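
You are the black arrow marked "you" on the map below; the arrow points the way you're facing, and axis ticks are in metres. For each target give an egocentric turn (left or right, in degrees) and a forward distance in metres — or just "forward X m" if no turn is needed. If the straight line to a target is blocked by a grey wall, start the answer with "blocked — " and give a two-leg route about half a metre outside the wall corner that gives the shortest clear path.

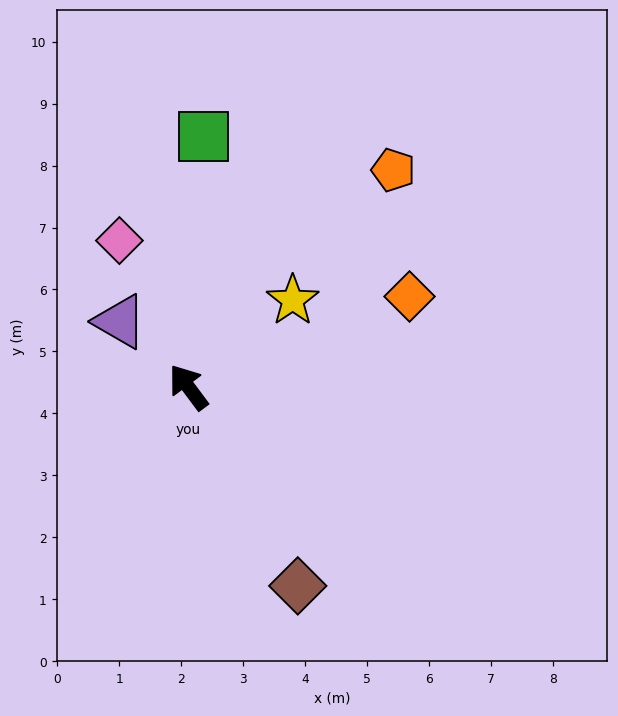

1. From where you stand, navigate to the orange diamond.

turn right 104°, forward 3.9 m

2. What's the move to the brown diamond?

turn left 172°, forward 3.7 m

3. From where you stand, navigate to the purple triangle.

turn left 10°, forward 1.5 m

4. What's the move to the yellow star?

turn right 87°, forward 2.2 m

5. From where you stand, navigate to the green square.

turn right 40°, forward 4.1 m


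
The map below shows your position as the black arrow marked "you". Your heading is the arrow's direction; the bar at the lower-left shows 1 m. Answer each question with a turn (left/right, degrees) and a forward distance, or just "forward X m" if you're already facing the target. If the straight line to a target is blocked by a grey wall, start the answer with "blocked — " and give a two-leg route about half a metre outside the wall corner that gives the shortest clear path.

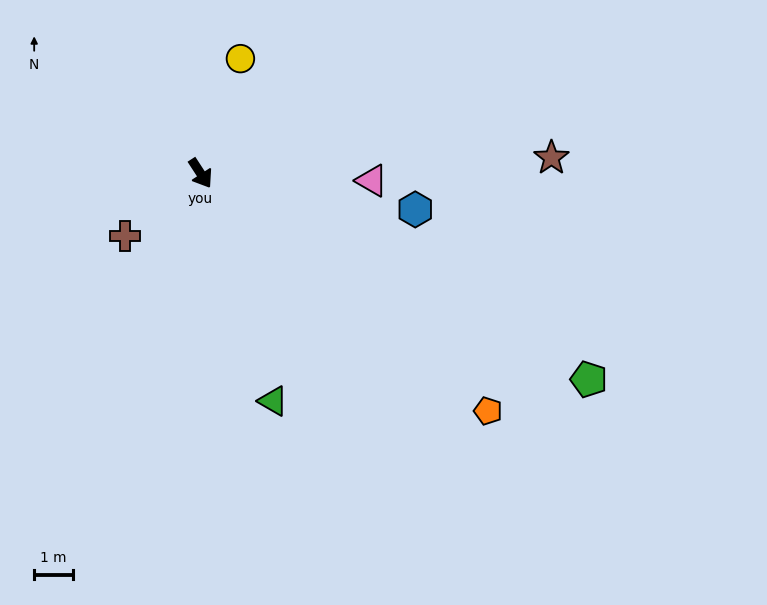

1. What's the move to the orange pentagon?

turn left 17°, forward 9.7 m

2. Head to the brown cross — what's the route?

turn right 84°, forward 2.6 m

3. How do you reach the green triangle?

turn right 15°, forward 6.2 m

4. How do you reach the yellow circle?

turn left 128°, forward 3.1 m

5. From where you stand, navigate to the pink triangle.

turn left 55°, forward 4.4 m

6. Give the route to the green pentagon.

turn left 29°, forward 11.4 m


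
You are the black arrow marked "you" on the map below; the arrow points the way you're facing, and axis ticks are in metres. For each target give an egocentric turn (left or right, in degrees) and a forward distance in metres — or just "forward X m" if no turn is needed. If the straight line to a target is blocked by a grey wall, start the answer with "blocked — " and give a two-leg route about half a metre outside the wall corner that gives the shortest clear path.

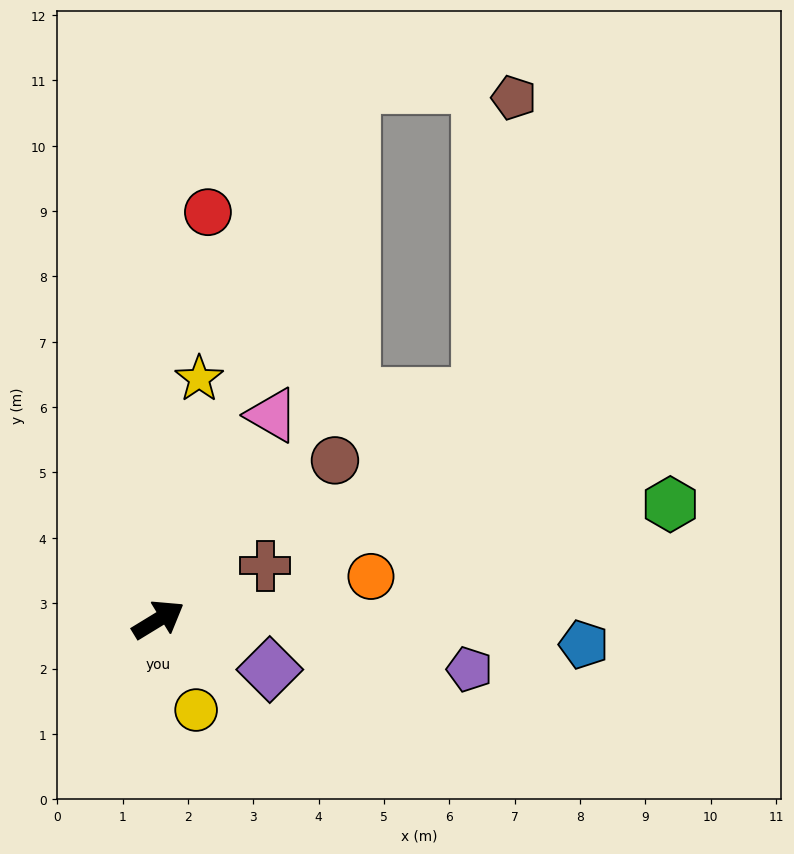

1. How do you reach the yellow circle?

turn right 99°, forward 1.5 m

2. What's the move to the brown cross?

turn right 5°, forward 1.8 m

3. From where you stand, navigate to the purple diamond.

turn right 56°, forward 1.9 m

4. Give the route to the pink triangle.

turn left 29°, forward 3.6 m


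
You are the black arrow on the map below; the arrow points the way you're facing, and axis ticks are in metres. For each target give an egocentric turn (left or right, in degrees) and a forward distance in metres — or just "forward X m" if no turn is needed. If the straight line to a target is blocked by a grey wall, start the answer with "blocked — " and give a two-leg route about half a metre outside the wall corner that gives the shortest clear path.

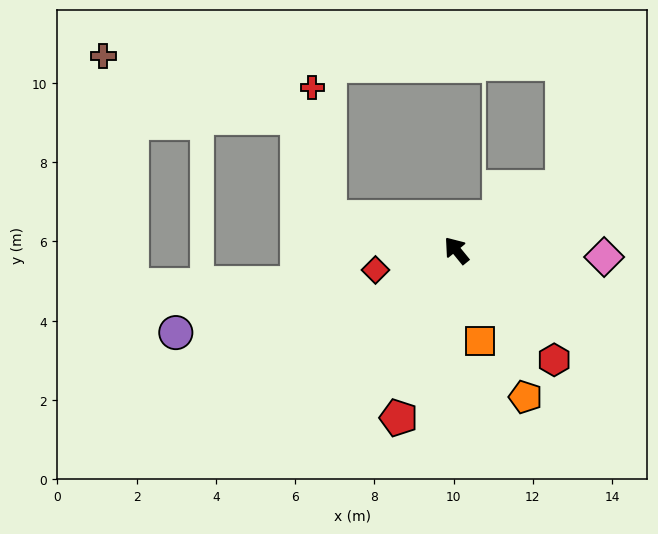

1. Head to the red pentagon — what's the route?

turn left 122°, forward 4.5 m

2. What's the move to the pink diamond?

turn right 132°, forward 3.7 m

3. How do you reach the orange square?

turn left 155°, forward 2.4 m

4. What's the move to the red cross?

blocked — turn left 36°, forward 3.3 m, then turn right 67°, forward 3.3 m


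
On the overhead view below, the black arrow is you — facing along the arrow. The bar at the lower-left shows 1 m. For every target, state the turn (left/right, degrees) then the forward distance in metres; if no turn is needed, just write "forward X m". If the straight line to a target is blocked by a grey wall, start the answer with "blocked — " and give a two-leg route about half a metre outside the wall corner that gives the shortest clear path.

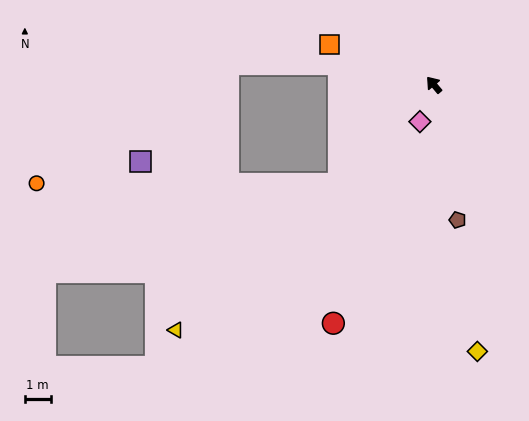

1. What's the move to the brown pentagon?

turn left 150°, forward 5.3 m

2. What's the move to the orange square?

turn left 29°, forward 4.3 m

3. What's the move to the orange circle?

blocked — turn left 96°, forward 5.3 m, then turn right 46°, forward 11.7 m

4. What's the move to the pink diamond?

turn left 119°, forward 1.5 m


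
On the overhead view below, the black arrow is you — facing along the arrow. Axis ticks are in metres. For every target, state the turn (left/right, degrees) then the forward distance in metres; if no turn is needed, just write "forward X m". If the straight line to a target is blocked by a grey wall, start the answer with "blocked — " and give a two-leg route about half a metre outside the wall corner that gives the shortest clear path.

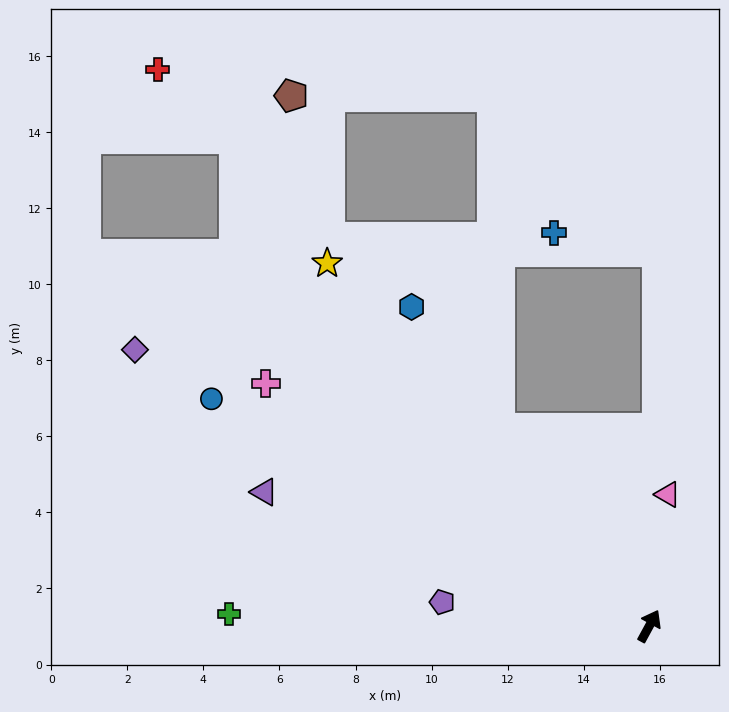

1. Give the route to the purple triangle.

turn left 99°, forward 10.7 m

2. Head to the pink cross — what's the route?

turn left 86°, forward 11.9 m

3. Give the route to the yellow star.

turn left 70°, forward 12.8 m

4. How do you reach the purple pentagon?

turn left 112°, forward 5.5 m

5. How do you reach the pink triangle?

turn left 21°, forward 3.5 m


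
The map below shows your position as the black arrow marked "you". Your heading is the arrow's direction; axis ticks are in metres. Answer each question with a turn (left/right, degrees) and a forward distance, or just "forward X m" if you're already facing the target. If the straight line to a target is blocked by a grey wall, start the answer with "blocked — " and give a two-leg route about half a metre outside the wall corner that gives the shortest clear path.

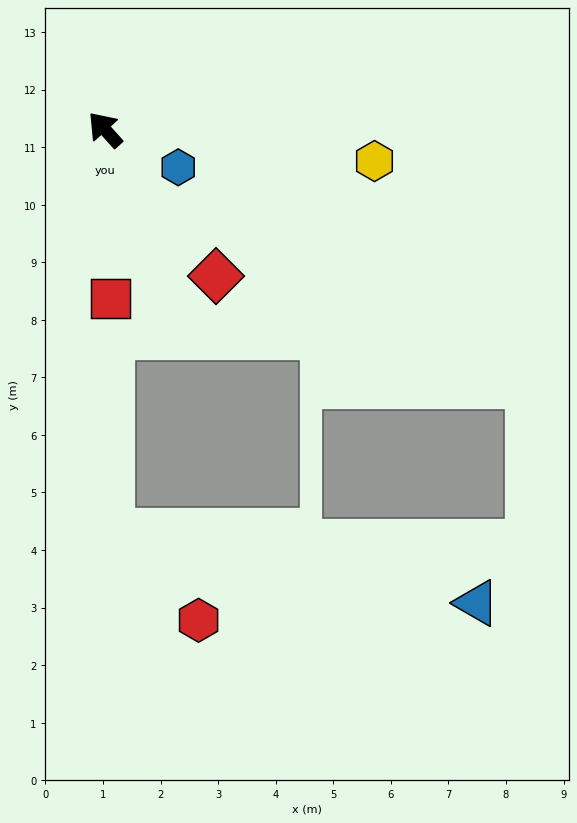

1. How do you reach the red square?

turn left 140°, forward 2.9 m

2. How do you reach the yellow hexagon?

turn right 139°, forward 4.7 m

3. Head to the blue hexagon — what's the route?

turn right 159°, forward 1.4 m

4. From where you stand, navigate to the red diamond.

turn left 175°, forward 3.2 m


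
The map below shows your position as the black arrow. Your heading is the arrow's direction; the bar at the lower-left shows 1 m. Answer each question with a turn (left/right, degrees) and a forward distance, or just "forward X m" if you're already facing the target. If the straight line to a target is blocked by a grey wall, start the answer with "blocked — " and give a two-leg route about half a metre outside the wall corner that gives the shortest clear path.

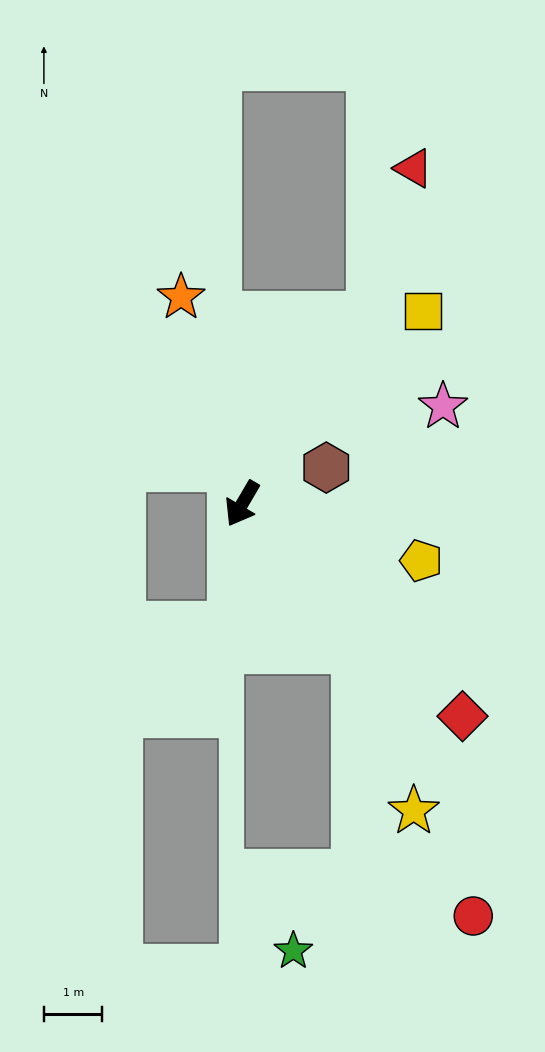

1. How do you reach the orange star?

turn right 133°, forward 3.7 m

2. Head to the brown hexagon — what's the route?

turn left 144°, forward 1.6 m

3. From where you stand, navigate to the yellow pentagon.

turn left 103°, forward 3.2 m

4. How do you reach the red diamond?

turn left 76°, forward 5.2 m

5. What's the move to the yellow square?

turn left 167°, forward 4.5 m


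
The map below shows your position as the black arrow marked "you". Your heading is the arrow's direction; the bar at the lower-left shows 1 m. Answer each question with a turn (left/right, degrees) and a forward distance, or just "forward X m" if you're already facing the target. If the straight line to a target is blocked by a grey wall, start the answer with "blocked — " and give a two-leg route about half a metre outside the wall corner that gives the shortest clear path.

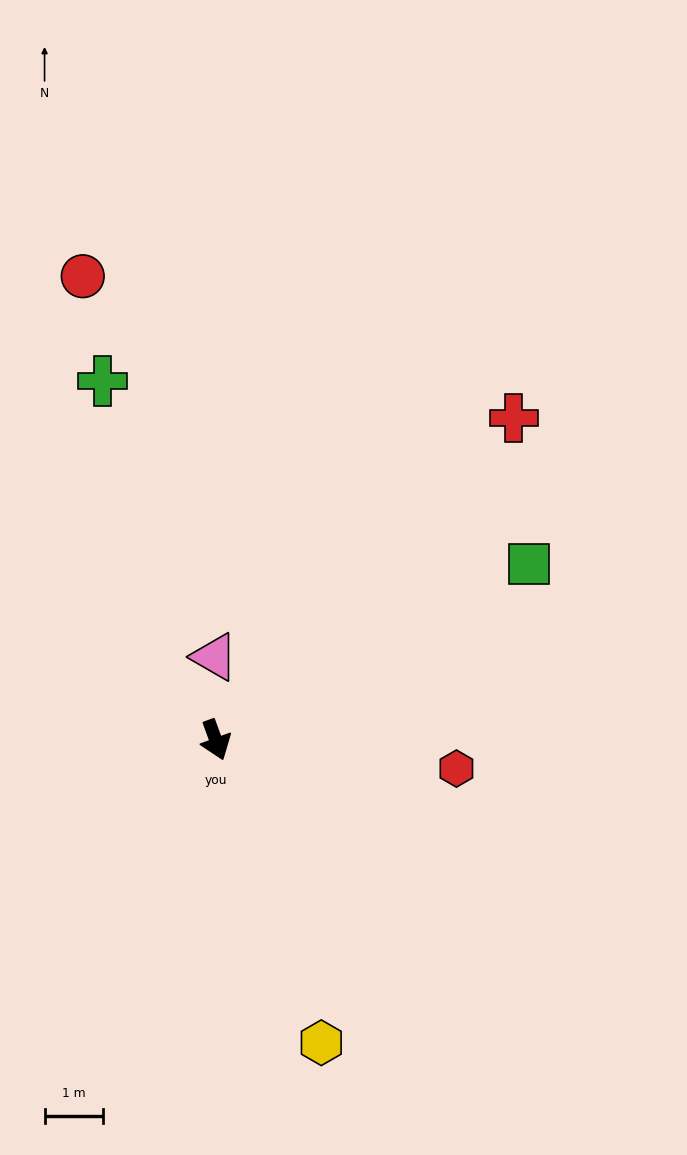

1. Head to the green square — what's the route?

turn left 99°, forward 6.2 m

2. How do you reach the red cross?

turn left 117°, forward 7.6 m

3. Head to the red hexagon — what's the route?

turn left 63°, forward 4.2 m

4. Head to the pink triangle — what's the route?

turn left 161°, forward 1.4 m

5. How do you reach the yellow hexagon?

forward 5.5 m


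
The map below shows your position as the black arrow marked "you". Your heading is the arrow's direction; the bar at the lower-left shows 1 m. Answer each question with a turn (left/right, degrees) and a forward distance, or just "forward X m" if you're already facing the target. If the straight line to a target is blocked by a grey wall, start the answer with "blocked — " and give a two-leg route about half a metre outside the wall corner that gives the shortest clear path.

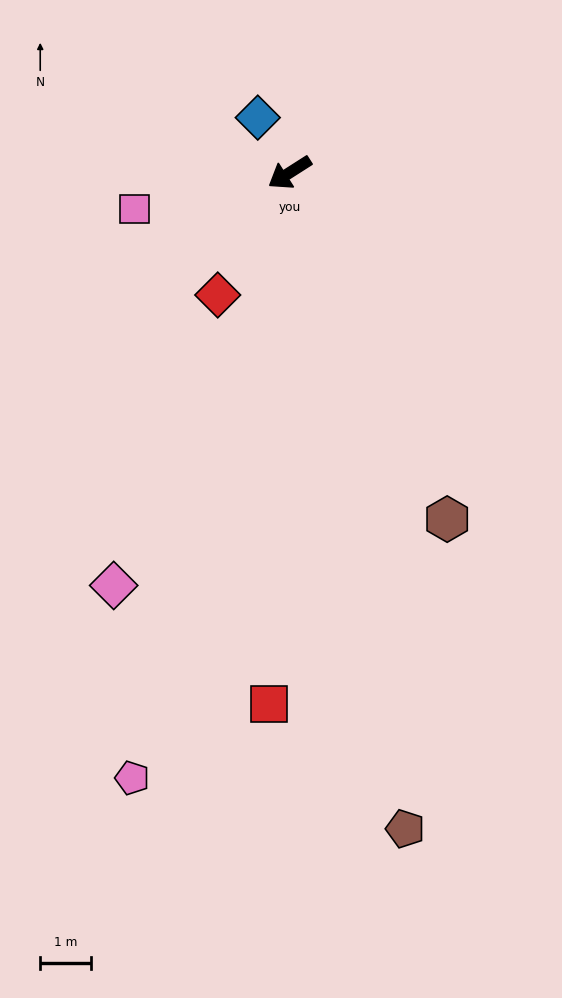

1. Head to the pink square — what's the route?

turn right 19°, forward 3.1 m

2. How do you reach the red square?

turn left 55°, forward 10.5 m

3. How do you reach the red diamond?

turn left 27°, forward 2.8 m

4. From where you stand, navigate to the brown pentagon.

turn left 67°, forward 13.1 m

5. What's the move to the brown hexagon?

turn left 82°, forward 7.5 m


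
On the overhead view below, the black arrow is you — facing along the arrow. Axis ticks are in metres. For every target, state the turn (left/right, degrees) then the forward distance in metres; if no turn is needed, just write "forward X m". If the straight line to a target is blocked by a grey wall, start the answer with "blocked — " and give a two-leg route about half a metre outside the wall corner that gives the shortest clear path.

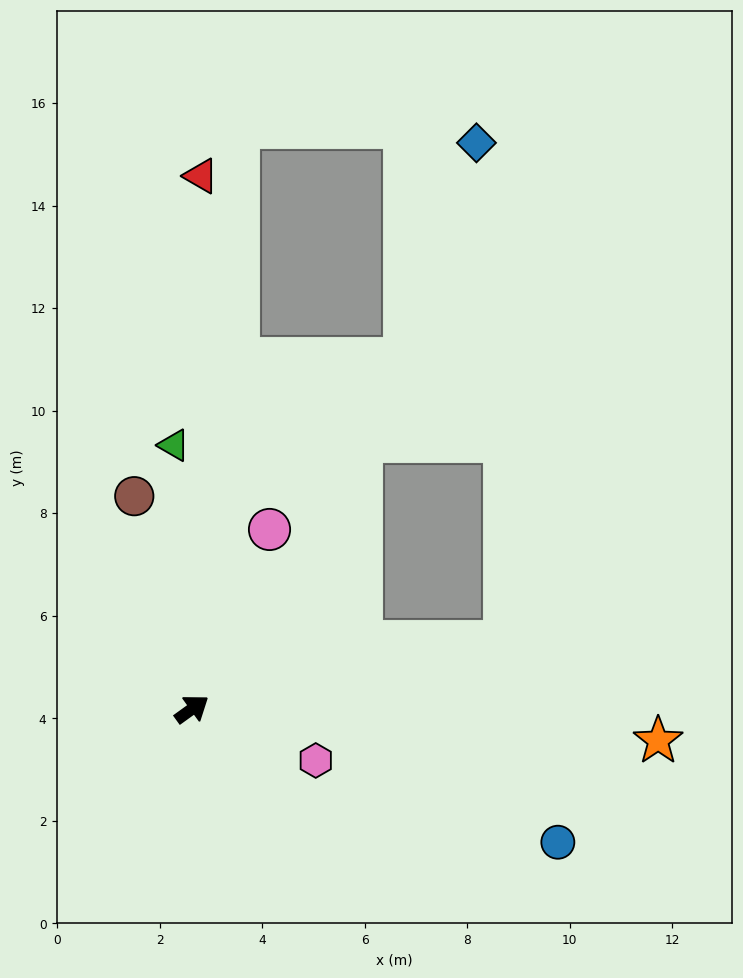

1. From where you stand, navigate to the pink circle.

turn left 31°, forward 3.8 m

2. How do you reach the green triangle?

turn left 58°, forward 5.2 m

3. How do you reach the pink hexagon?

turn right 58°, forward 2.6 m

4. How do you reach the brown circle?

turn left 69°, forward 4.3 m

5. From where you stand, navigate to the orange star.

turn right 40°, forward 9.1 m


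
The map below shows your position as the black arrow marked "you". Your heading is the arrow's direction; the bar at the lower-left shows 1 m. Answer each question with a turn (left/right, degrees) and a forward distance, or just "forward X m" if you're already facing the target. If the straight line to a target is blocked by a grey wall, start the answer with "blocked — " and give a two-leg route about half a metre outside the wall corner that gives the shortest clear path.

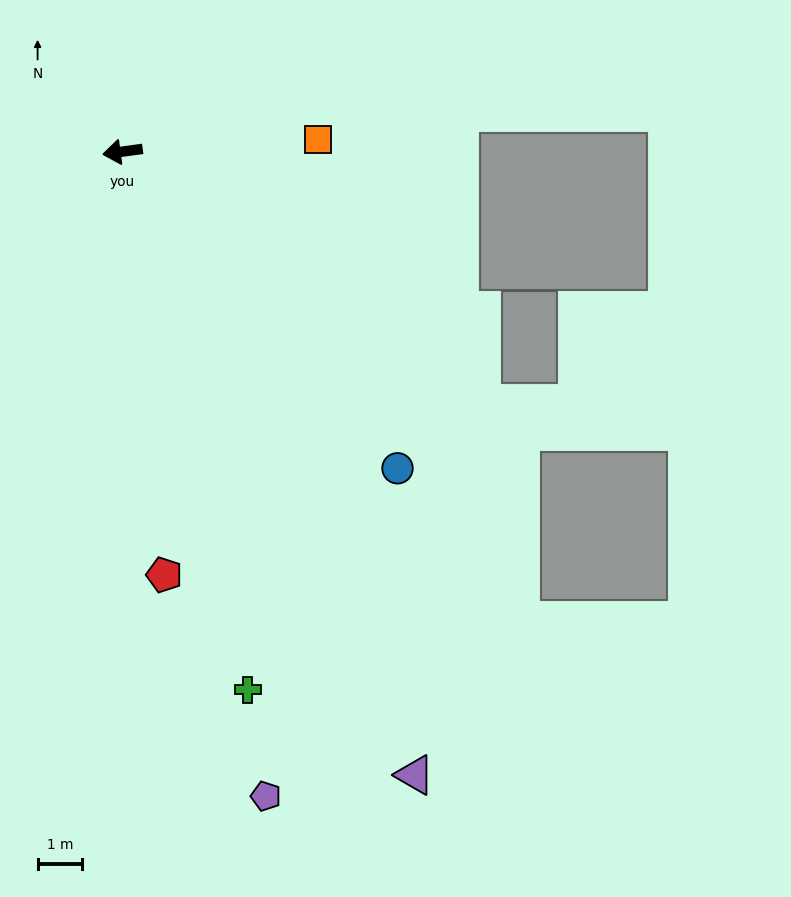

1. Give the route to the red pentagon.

turn left 88°, forward 9.6 m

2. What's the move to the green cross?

turn left 95°, forward 12.4 m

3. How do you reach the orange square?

turn left 176°, forward 4.4 m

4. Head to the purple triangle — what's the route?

turn left 107°, forward 15.5 m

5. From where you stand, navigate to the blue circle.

turn left 123°, forward 9.4 m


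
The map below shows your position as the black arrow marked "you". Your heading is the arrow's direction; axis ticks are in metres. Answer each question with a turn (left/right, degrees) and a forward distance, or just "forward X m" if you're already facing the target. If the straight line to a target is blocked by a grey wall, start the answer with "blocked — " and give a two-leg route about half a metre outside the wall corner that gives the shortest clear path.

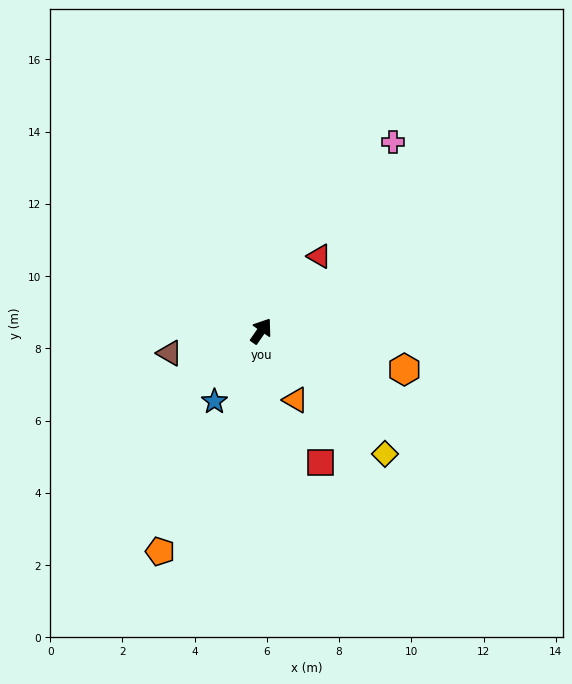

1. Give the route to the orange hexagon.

turn right 70°, forward 4.1 m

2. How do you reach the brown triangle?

turn left 138°, forward 2.6 m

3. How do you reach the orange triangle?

turn right 119°, forward 2.1 m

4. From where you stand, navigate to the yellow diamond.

turn right 100°, forward 4.8 m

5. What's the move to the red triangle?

turn right 3°, forward 2.6 m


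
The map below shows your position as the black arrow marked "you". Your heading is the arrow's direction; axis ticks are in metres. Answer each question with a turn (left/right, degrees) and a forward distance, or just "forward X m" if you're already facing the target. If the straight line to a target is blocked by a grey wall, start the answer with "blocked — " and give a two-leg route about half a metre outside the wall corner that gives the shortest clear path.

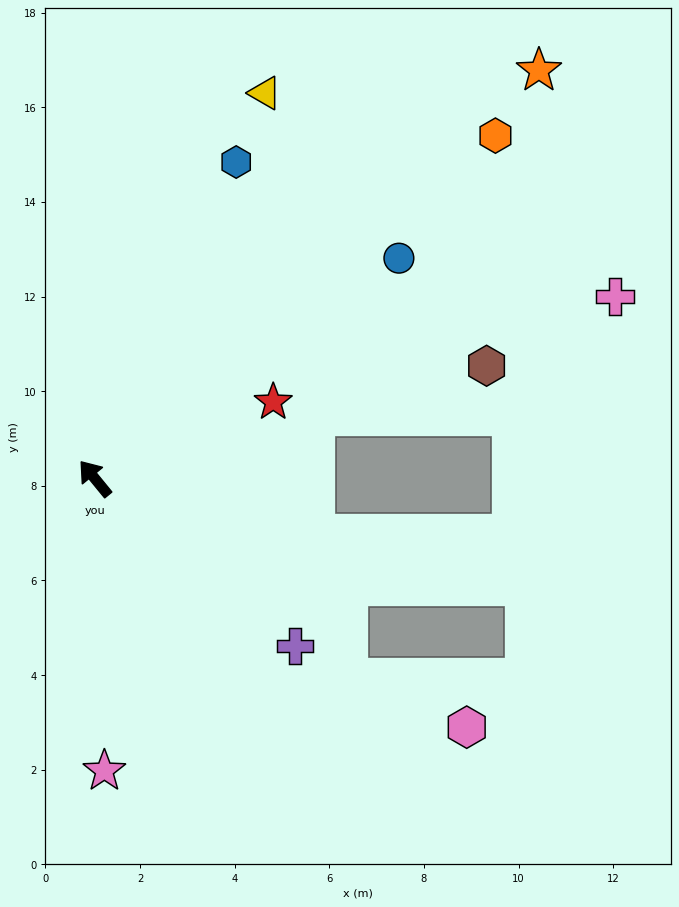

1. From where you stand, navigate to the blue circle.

turn right 93°, forward 7.9 m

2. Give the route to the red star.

turn right 106°, forward 4.1 m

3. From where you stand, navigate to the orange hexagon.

turn right 89°, forward 11.1 m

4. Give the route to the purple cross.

turn right 169°, forward 5.5 m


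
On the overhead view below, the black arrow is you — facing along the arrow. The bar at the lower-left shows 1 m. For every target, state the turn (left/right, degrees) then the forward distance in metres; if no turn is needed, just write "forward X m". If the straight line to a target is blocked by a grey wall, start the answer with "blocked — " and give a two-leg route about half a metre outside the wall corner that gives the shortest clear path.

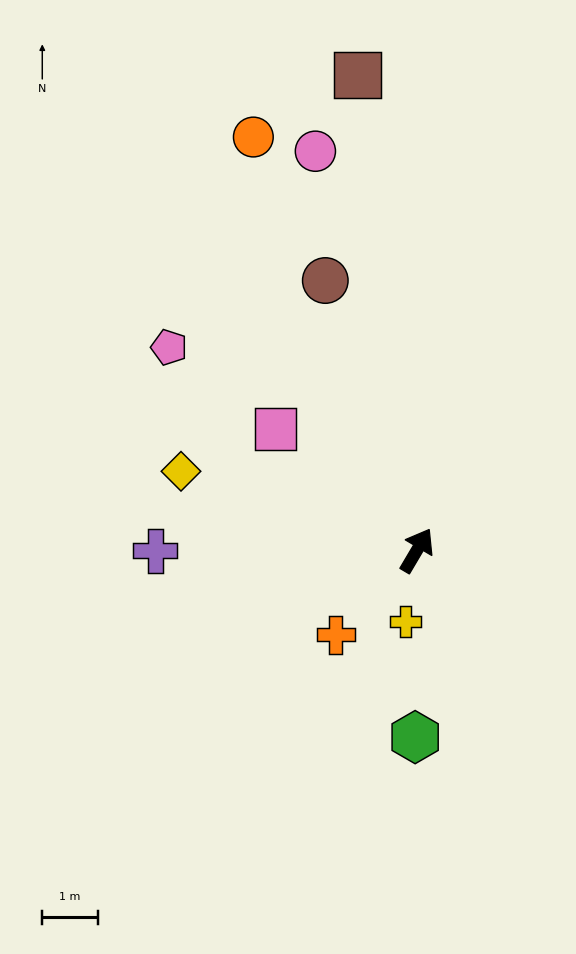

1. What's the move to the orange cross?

turn left 167°, forward 2.1 m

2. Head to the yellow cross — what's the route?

turn right 159°, forward 1.3 m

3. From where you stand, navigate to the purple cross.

turn left 121°, forward 4.7 m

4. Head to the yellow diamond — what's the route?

turn left 102°, forward 4.5 m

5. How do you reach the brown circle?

turn left 49°, forward 5.1 m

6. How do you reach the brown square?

turn left 38°, forward 8.6 m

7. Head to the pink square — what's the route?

turn left 80°, forward 3.4 m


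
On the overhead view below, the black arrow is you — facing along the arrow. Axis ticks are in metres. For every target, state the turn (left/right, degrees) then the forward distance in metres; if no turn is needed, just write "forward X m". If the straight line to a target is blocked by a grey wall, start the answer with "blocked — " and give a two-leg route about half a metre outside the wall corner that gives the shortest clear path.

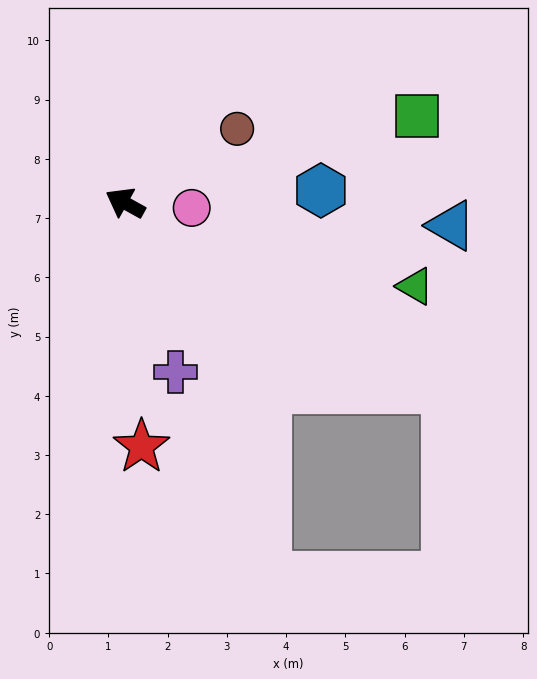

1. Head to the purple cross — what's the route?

turn left 136°, forward 3.0 m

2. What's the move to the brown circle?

turn right 117°, forward 2.3 m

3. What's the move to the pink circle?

turn right 155°, forward 1.1 m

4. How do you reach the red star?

turn left 123°, forward 4.1 m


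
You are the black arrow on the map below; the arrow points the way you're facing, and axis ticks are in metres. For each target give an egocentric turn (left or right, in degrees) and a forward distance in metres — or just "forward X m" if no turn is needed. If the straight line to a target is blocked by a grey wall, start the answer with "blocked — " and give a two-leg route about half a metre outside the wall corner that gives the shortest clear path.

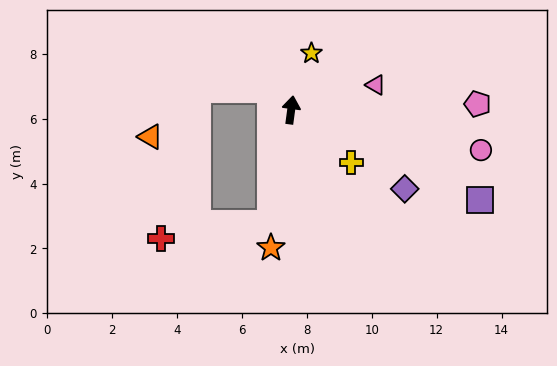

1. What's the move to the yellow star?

turn right 12°, forward 1.9 m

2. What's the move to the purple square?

turn right 108°, forward 6.5 m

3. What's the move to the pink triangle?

turn right 66°, forward 2.7 m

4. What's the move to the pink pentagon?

turn right 81°, forward 5.7 m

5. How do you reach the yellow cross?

turn right 124°, forward 2.5 m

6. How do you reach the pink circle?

turn right 94°, forward 6.0 m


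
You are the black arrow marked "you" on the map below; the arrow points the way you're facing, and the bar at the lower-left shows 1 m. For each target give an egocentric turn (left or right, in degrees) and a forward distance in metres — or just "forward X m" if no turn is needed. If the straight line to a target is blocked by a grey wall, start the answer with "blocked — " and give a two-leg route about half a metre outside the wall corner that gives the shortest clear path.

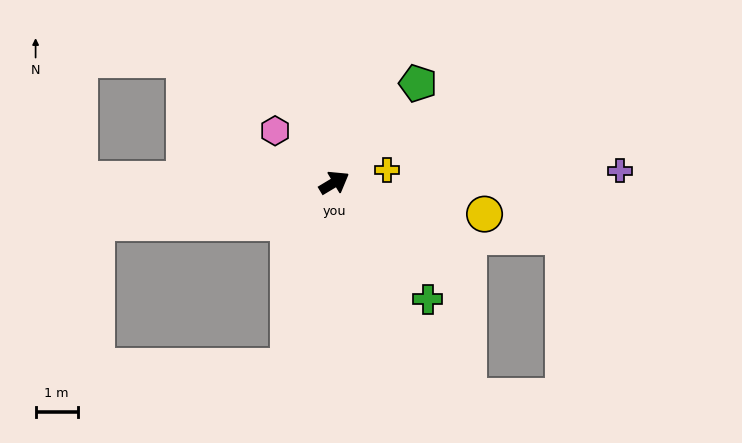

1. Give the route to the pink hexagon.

turn left 108°, forward 1.9 m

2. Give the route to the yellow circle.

turn right 43°, forward 3.6 m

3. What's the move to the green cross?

turn right 82°, forward 3.5 m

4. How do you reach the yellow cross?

turn right 18°, forward 1.3 m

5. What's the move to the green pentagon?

turn left 19°, forward 3.1 m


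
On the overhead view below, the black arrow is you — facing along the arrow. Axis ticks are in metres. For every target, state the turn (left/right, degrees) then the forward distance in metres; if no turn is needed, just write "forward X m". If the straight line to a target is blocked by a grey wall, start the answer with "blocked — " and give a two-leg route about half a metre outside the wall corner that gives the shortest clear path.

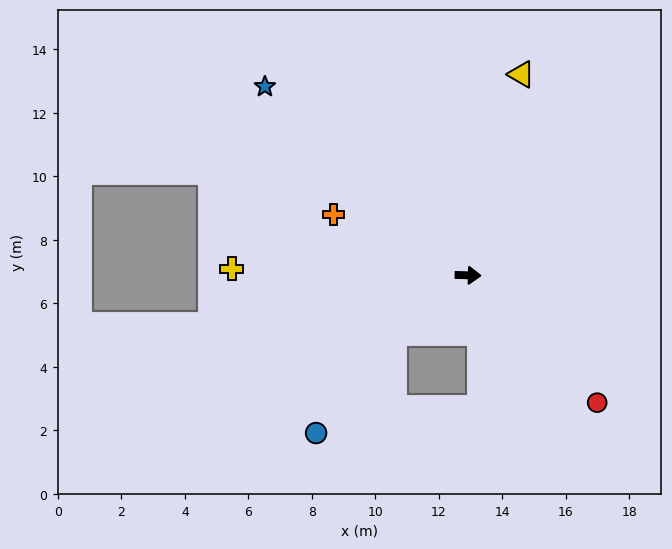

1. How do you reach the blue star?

turn left 139°, forward 8.7 m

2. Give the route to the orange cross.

turn left 157°, forward 4.6 m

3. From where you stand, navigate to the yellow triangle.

turn left 77°, forward 6.5 m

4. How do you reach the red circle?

turn right 43°, forward 5.7 m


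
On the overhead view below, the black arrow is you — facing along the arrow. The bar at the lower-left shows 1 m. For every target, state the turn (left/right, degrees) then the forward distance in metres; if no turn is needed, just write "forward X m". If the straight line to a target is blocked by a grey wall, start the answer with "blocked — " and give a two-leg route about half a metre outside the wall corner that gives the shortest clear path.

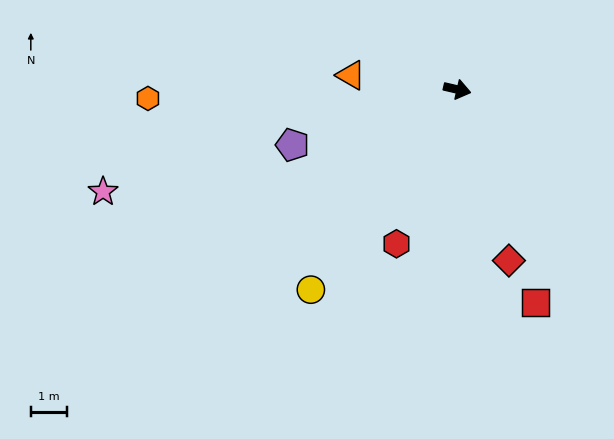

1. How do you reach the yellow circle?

turn right 113°, forward 6.8 m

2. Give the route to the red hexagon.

turn right 98°, forward 4.6 m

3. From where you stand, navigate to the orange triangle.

turn right 175°, forward 2.9 m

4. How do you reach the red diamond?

turn right 60°, forward 4.9 m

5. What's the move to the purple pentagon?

turn right 148°, forward 4.8 m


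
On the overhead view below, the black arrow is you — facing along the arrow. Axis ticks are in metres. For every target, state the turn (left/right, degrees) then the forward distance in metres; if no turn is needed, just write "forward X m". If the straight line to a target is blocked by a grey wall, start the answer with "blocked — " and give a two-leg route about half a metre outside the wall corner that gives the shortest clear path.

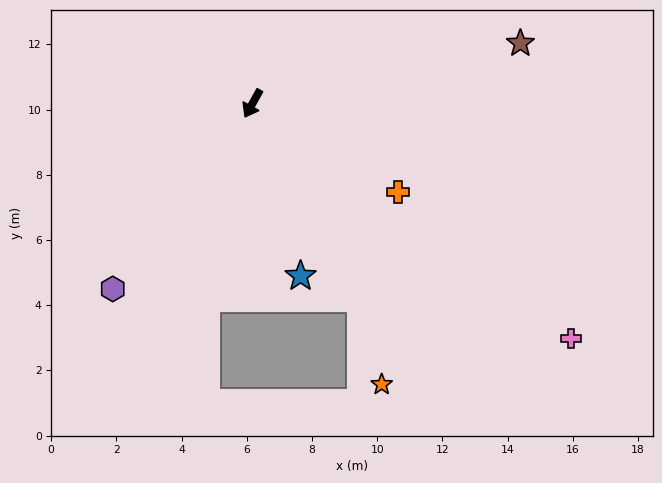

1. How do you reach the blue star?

turn left 44°, forward 5.5 m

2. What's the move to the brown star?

turn left 132°, forward 8.4 m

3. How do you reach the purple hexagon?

turn right 8°, forward 7.1 m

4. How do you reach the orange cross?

turn left 88°, forward 5.2 m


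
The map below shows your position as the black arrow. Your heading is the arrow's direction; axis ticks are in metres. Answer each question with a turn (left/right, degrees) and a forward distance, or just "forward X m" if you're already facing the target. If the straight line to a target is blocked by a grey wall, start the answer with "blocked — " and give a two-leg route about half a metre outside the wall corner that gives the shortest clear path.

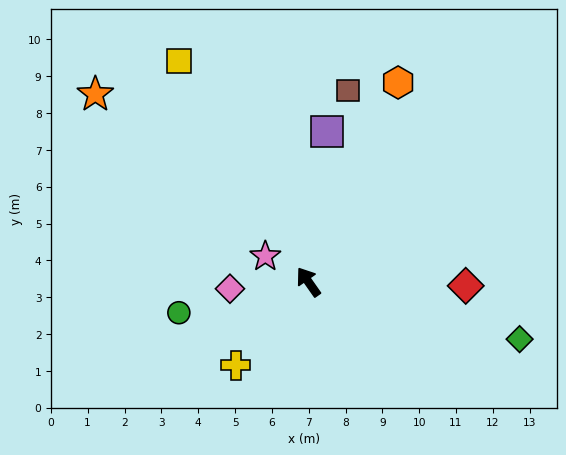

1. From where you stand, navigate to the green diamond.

turn right 140°, forward 5.9 m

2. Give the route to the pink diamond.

turn left 60°, forward 2.1 m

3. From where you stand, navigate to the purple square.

turn right 42°, forward 4.1 m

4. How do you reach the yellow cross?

turn left 104°, forward 3.0 m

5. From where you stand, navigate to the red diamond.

turn right 126°, forward 4.3 m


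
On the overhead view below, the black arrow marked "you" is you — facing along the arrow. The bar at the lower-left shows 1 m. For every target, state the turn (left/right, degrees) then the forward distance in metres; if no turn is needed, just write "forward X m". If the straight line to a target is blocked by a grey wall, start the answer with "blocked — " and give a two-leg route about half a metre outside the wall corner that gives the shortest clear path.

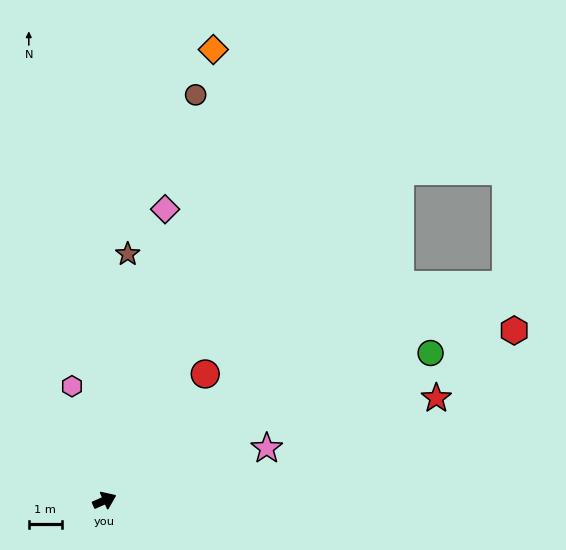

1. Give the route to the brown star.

turn left 61°, forward 7.5 m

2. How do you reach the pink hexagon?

turn left 82°, forward 3.6 m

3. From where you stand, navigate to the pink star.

turn right 6°, forward 5.2 m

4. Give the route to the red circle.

turn left 28°, forward 4.9 m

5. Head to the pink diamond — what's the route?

turn left 54°, forward 9.1 m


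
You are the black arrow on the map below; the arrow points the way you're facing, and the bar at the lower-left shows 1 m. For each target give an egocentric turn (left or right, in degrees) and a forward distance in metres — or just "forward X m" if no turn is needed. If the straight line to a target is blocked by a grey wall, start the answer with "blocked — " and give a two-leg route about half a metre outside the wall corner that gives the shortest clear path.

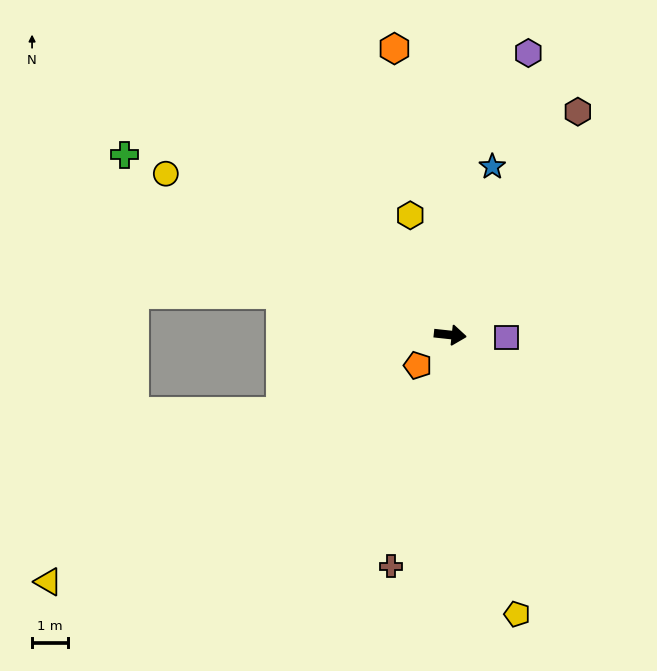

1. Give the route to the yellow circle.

turn left 157°, forward 9.1 m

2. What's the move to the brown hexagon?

turn left 66°, forward 7.2 m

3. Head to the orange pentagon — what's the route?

turn right 131°, forward 1.2 m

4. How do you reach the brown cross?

turn right 98°, forward 6.7 m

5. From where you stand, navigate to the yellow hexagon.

turn left 115°, forward 3.5 m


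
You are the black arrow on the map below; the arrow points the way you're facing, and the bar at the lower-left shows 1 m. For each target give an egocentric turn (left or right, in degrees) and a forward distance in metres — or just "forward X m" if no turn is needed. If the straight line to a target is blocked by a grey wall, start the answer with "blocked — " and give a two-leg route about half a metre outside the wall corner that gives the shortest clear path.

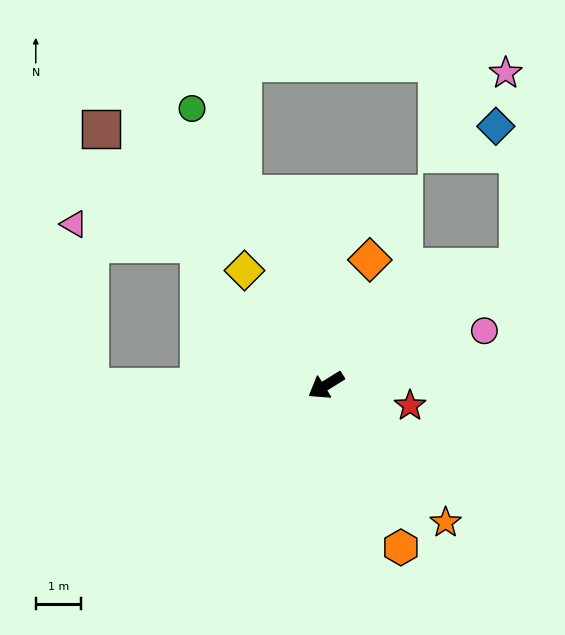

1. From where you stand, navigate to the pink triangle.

blocked — turn right 31°, forward 5.3 m, then turn right 85°, forward 3.7 m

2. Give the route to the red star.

turn left 135°, forward 1.9 m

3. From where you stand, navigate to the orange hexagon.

turn left 83°, forward 4.0 m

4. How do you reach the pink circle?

turn left 167°, forward 3.7 m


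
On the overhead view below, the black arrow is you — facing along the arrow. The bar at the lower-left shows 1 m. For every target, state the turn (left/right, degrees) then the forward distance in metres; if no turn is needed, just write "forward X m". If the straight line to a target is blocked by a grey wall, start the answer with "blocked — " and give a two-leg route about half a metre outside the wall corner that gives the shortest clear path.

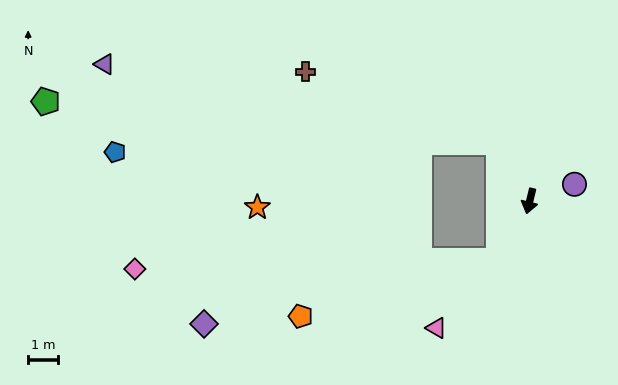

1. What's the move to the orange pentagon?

blocked — turn right 15°, forward 2.2 m, then turn right 45°, forward 6.9 m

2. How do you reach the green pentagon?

blocked — turn right 138°, forward 2.2 m, then turn left 56°, forward 15.2 m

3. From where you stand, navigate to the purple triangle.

blocked — turn right 138°, forward 2.2 m, then turn left 50°, forward 13.4 m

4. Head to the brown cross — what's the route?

blocked — turn right 138°, forward 2.2 m, then turn left 41°, forward 6.9 m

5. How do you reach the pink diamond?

blocked — turn right 15°, forward 2.2 m, then turn right 60°, forward 12.1 m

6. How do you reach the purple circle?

turn left 124°, forward 1.6 m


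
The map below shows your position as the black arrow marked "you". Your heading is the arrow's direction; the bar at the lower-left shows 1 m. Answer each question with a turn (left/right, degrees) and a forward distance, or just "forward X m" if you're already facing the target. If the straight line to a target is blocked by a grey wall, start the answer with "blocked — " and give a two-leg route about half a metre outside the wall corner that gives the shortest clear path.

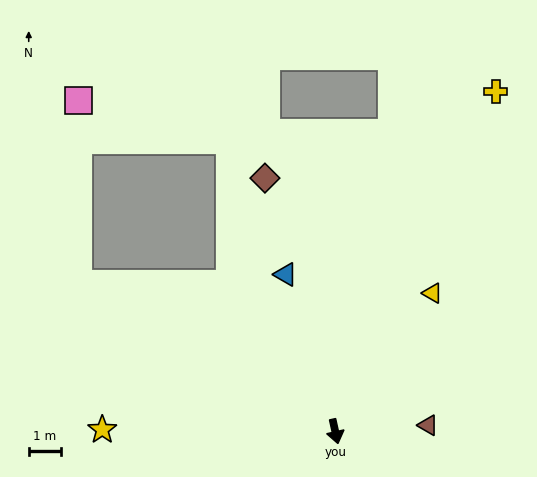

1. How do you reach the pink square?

blocked — turn right 132°, forward 9.3 m, then turn right 60°, forward 5.8 m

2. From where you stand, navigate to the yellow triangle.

turn left 132°, forward 5.3 m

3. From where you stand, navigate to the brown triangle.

turn left 81°, forward 2.9 m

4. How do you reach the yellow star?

turn right 103°, forward 7.3 m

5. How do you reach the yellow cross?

turn left 142°, forward 11.8 m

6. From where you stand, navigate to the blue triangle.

turn right 175°, forward 5.2 m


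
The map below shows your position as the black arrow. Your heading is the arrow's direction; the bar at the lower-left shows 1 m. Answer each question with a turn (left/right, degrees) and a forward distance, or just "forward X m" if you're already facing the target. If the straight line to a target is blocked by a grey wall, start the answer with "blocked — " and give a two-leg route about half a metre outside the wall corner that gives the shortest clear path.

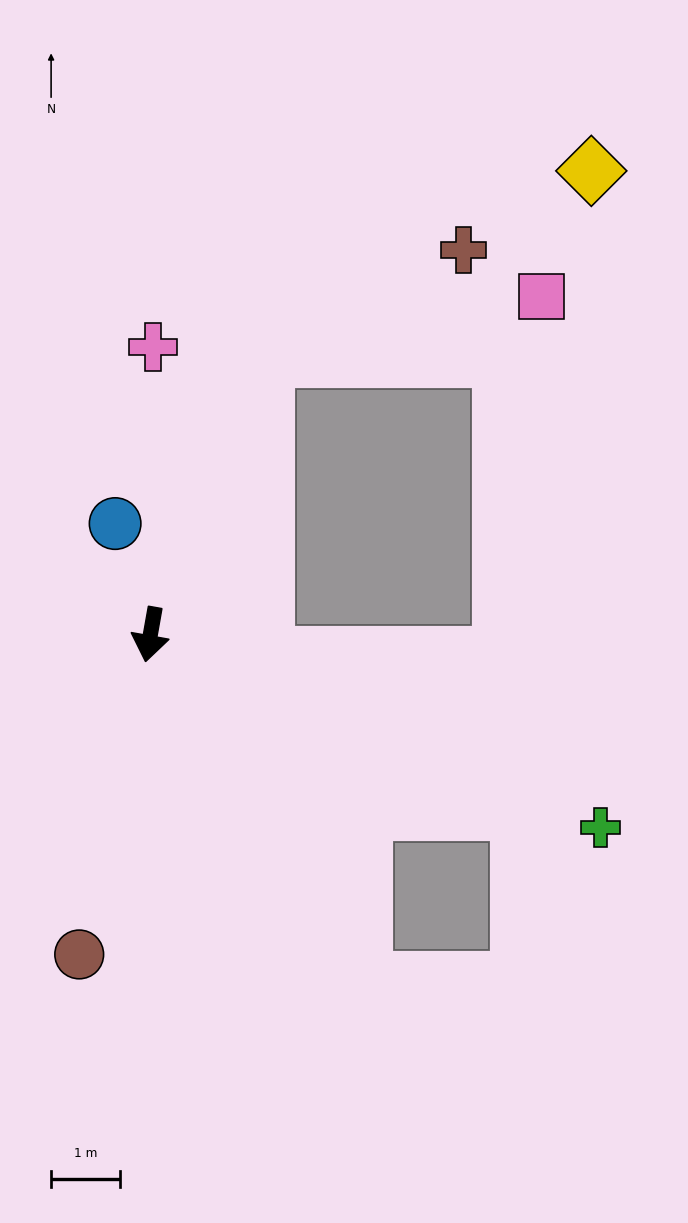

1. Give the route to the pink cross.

turn right 171°, forward 4.2 m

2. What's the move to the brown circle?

turn right 2°, forward 4.7 m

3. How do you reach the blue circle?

turn right 152°, forward 1.7 m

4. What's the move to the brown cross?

blocked — turn left 168°, forward 4.3 m, then turn right 40°, forward 3.3 m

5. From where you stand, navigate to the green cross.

turn left 77°, forward 7.1 m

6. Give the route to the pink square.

blocked — turn left 168°, forward 4.3 m, then turn right 56°, forward 4.1 m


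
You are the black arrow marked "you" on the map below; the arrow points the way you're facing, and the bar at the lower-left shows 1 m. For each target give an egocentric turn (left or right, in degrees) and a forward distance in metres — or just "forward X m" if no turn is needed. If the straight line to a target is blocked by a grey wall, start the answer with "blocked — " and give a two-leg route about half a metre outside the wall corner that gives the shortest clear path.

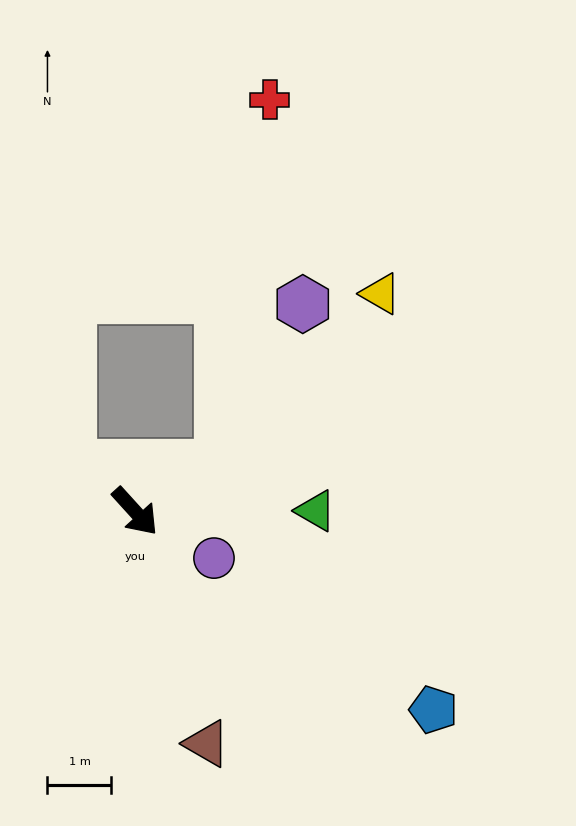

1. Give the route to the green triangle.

turn left 48°, forward 2.8 m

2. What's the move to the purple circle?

turn left 17°, forward 1.4 m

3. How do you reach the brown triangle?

turn right 25°, forward 3.8 m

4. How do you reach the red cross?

blocked — turn left 75°, forward 1.5 m, then turn left 55°, forward 5.8 m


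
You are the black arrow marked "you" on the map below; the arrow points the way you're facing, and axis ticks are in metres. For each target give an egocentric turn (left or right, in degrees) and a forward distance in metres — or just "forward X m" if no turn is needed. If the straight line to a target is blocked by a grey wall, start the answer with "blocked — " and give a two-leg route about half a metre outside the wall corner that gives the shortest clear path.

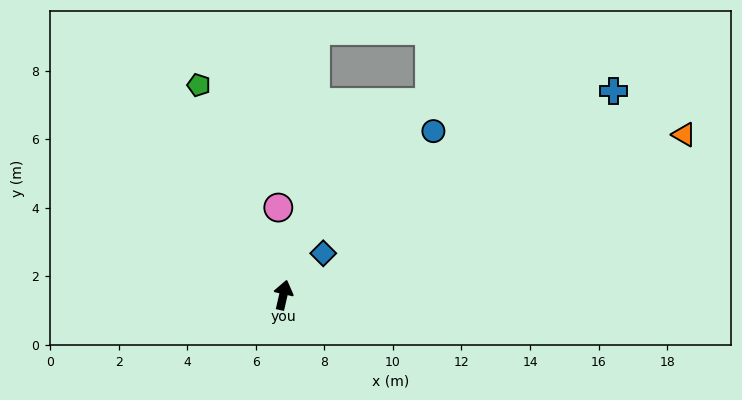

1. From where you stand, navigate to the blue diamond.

turn right 31°, forward 1.7 m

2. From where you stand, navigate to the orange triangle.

turn right 55°, forward 12.6 m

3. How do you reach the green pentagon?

turn left 35°, forward 6.6 m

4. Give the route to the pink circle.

turn left 16°, forward 2.6 m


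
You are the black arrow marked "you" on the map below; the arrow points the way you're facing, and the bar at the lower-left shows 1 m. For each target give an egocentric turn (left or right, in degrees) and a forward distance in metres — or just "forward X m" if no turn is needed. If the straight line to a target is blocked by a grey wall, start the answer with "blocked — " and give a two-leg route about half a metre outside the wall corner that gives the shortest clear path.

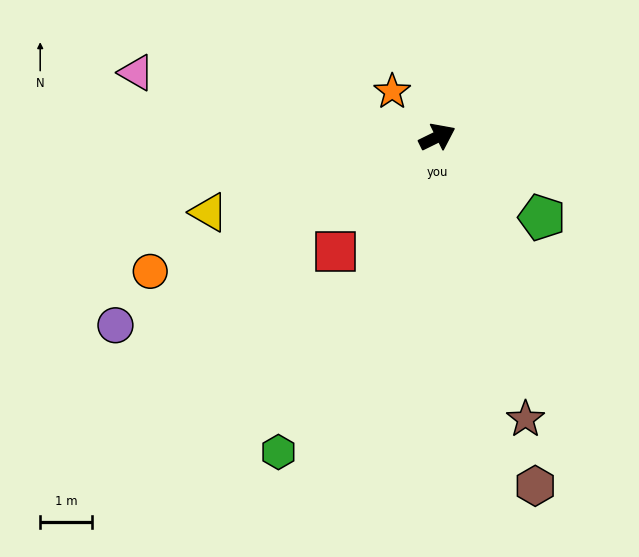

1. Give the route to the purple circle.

turn right 176°, forward 7.2 m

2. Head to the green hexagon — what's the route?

turn right 143°, forward 6.9 m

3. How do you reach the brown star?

turn right 99°, forward 5.7 m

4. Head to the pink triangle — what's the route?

turn left 142°, forward 6.0 m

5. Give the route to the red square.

turn right 158°, forward 3.0 m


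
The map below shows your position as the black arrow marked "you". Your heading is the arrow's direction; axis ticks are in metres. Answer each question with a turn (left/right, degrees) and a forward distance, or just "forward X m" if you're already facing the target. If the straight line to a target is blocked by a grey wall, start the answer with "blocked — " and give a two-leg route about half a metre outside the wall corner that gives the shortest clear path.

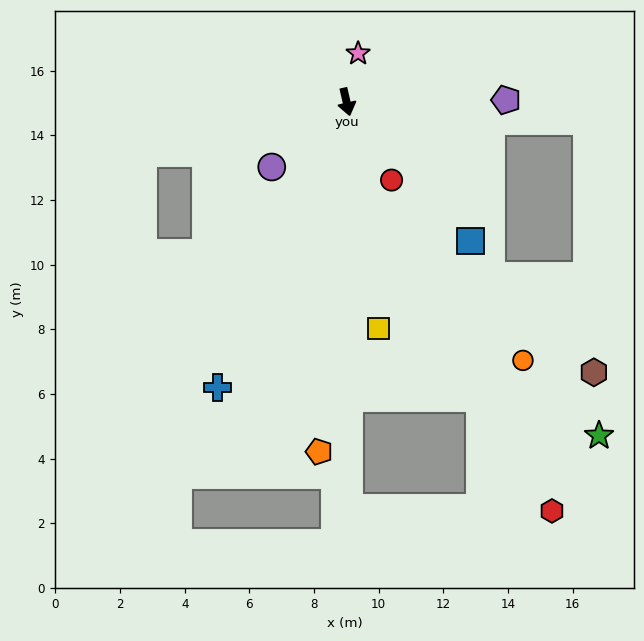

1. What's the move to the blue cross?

turn right 37°, forward 9.7 m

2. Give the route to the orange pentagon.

turn right 17°, forward 10.9 m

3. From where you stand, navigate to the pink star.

turn left 154°, forward 1.5 m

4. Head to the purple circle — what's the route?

turn right 62°, forward 3.1 m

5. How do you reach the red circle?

turn left 17°, forward 2.8 m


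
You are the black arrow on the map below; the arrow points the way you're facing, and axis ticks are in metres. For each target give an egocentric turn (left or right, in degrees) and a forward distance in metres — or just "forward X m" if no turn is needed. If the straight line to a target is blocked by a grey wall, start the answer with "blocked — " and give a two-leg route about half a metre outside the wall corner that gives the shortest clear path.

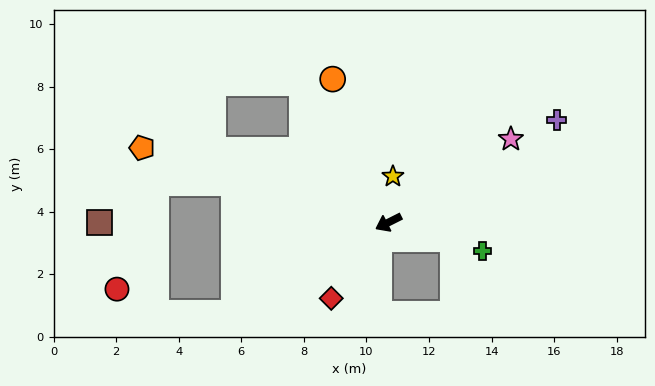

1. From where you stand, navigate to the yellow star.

turn right 122°, forward 1.5 m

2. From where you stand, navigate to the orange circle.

turn right 95°, forward 4.9 m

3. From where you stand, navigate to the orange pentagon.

turn right 44°, forward 8.2 m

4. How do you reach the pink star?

turn right 172°, forward 4.7 m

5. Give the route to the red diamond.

turn left 26°, forward 3.0 m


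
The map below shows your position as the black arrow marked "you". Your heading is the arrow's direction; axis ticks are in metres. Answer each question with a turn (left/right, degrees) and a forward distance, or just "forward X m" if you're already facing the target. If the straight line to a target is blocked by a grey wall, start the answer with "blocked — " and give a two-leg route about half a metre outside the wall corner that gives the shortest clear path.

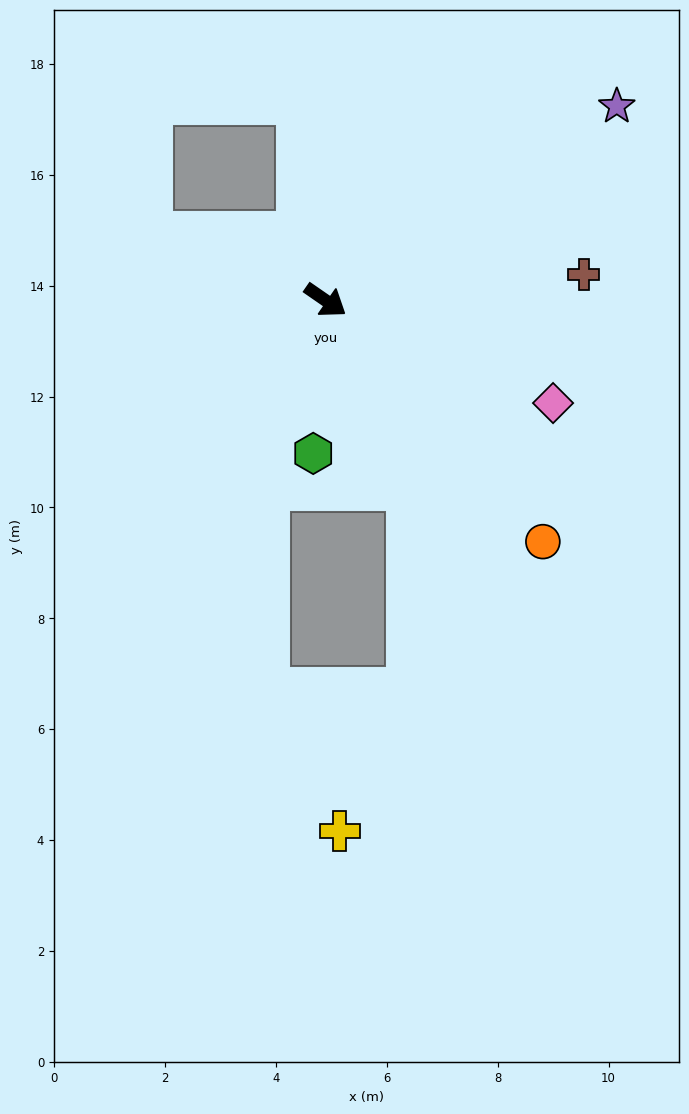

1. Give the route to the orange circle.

turn right 13°, forward 5.9 m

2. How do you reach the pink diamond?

turn left 10°, forward 4.5 m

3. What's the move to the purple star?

turn left 68°, forward 6.3 m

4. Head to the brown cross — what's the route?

turn left 40°, forward 4.7 m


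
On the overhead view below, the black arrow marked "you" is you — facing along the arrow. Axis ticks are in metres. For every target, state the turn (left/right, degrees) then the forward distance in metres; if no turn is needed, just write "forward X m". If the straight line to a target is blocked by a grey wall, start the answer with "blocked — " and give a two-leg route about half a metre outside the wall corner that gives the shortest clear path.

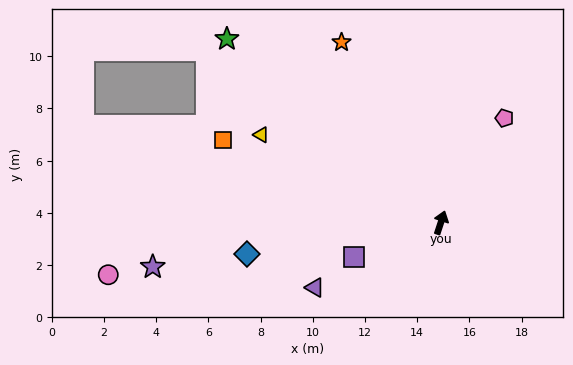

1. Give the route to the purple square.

turn left 130°, forward 3.6 m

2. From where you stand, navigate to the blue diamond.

turn left 117°, forward 7.5 m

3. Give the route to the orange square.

turn left 87°, forward 8.9 m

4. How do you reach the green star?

turn left 68°, forward 10.8 m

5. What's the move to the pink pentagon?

turn right 13°, forward 4.7 m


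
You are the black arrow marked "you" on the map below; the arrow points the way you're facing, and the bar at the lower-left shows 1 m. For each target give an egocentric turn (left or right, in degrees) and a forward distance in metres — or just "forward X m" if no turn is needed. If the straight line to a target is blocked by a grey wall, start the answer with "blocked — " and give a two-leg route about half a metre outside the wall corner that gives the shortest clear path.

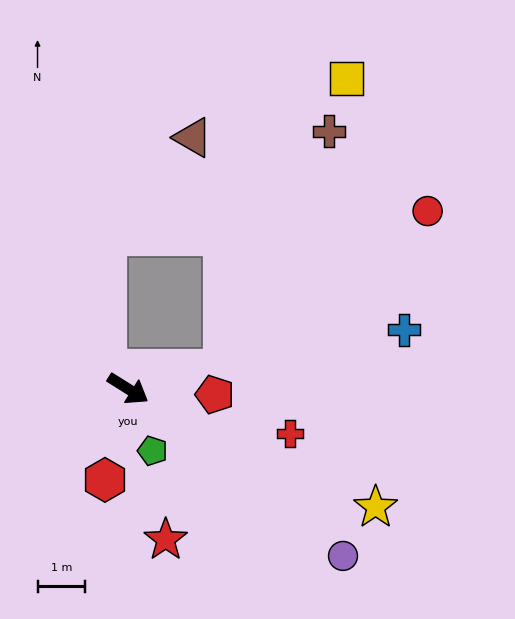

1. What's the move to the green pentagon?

turn right 36°, forward 1.4 m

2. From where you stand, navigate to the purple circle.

turn right 6°, forward 5.7 m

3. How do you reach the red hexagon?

turn right 72°, forward 2.0 m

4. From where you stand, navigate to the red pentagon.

turn left 28°, forward 1.8 m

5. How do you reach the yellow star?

turn left 7°, forward 5.7 m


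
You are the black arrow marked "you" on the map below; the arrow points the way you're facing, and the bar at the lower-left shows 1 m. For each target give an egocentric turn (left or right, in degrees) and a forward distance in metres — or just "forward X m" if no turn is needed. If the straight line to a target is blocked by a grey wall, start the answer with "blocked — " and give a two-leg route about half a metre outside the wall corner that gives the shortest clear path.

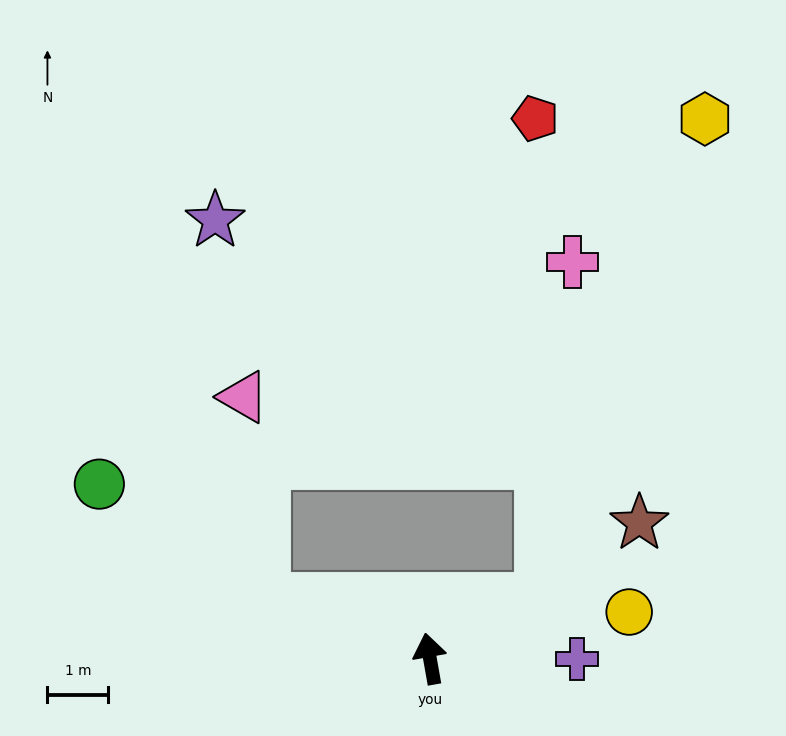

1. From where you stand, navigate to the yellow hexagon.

blocked — turn right 71°, forward 2.1 m, then turn left 42°, forward 8.3 m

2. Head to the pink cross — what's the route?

blocked — turn right 71°, forward 2.1 m, then turn left 56°, forward 5.5 m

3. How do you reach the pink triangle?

blocked — turn left 60°, forward 2.9 m, then turn right 64°, forward 3.3 m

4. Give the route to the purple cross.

turn right 100°, forward 2.4 m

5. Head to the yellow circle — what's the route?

turn right 87°, forward 3.4 m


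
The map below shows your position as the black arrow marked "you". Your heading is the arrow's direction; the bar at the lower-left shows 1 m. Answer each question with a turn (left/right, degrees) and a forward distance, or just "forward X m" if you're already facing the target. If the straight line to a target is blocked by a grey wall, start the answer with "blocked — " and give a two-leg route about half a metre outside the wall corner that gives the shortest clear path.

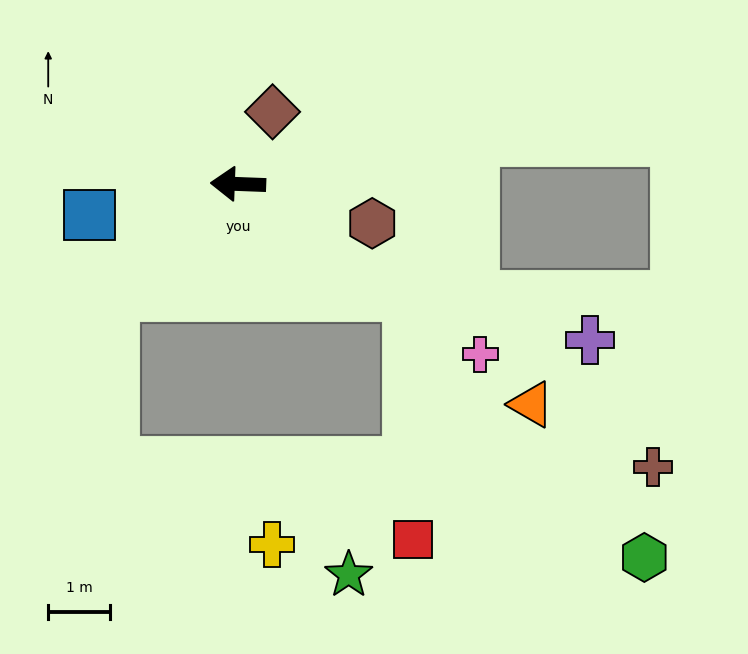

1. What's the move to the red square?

blocked — turn left 149°, forward 3.3 m, then turn right 56°, forward 3.9 m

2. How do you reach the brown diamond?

turn right 113°, forward 1.3 m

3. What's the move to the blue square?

turn left 14°, forward 2.5 m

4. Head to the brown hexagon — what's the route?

turn left 166°, forward 2.3 m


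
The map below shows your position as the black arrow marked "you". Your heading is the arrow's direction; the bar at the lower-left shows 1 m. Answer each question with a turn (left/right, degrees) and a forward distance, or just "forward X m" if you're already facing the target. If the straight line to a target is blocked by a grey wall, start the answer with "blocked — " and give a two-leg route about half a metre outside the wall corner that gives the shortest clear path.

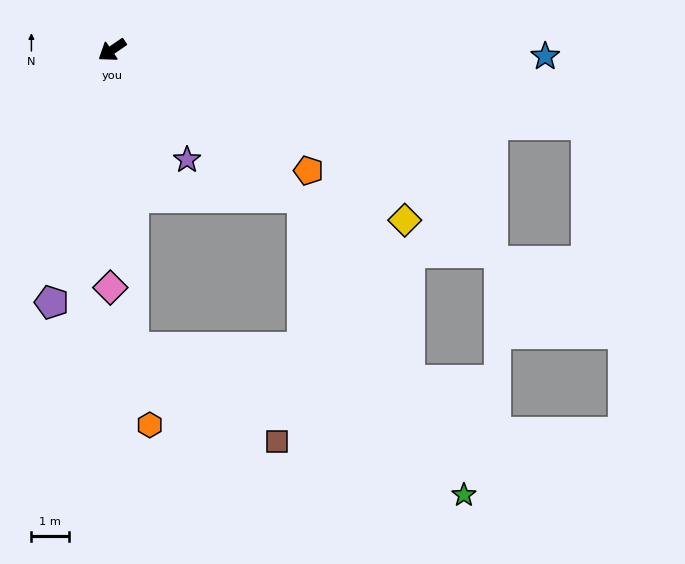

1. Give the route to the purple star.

turn left 90°, forward 3.6 m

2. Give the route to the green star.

blocked — turn left 108°, forward 6.5 m, then turn right 24°, forward 9.1 m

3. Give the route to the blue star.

turn left 145°, forward 11.6 m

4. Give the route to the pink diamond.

turn left 55°, forward 6.4 m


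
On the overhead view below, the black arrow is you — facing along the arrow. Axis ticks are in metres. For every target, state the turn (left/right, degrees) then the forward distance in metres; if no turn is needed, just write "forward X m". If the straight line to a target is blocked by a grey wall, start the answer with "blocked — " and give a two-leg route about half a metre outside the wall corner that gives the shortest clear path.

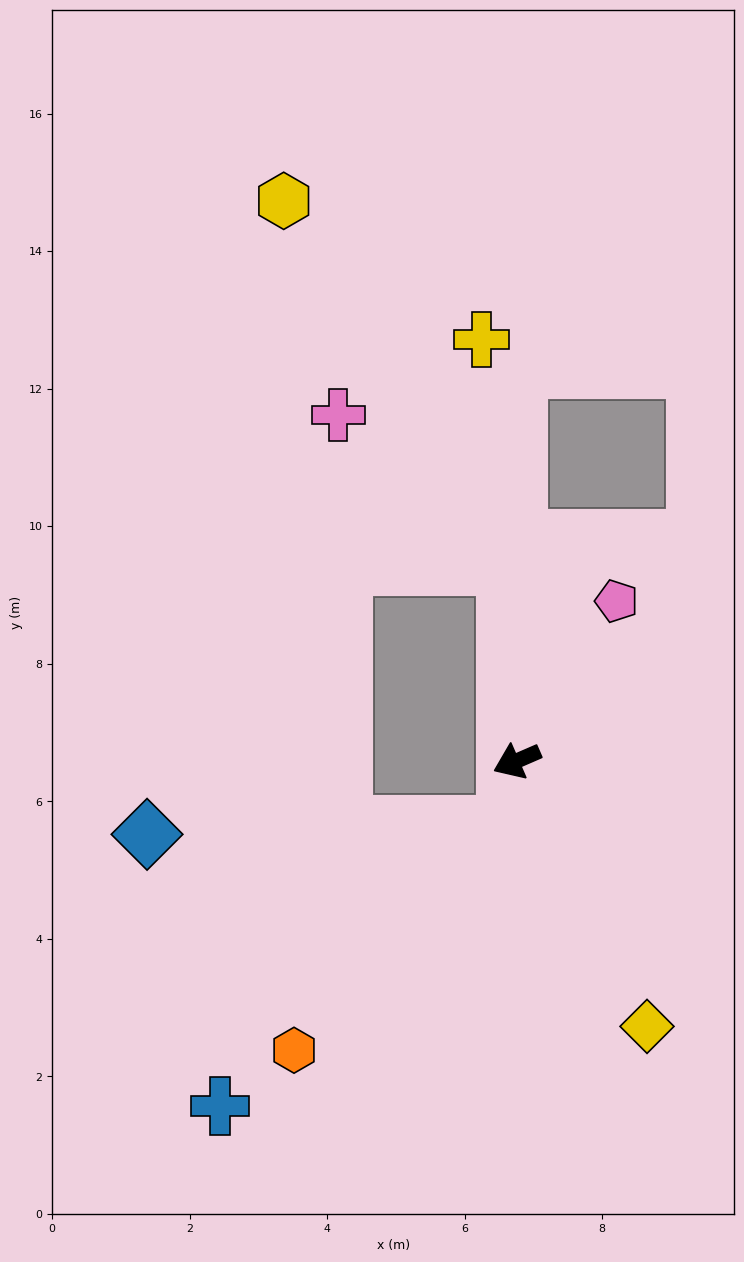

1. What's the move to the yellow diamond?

turn left 93°, forward 4.3 m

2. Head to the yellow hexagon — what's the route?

blocked — turn right 110°, forward 2.8 m, then turn left 28°, forward 6.2 m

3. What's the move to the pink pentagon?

turn right 145°, forward 2.7 m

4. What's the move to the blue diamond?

blocked — turn left 57°, forward 0.9 m, then turn right 79°, forward 5.2 m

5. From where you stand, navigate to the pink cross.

blocked — turn right 110°, forward 2.8 m, then turn left 45°, forward 3.3 m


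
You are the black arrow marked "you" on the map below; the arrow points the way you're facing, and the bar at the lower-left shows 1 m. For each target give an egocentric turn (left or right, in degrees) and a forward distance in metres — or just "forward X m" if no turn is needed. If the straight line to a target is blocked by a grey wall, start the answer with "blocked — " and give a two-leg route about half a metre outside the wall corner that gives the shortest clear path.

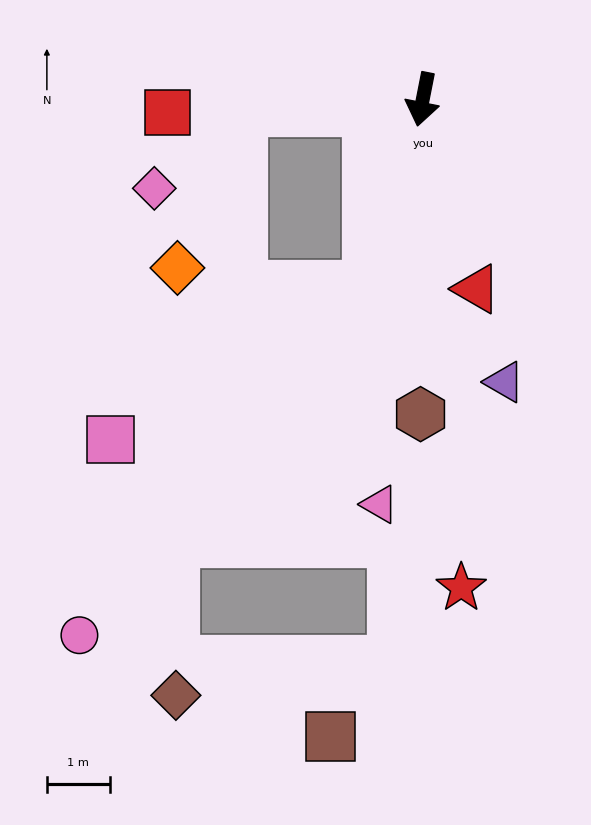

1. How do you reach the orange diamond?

blocked — turn right 75°, forward 2.9 m, then turn left 64°, forward 2.7 m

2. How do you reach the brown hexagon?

turn left 11°, forward 5.0 m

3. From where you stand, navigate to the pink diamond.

blocked — turn right 75°, forward 2.9 m, then turn left 38°, forward 1.8 m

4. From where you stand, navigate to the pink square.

blocked — turn right 5°, forward 3.1 m, then turn right 43°, forward 4.8 m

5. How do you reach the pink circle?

blocked — turn right 5°, forward 3.1 m, then turn right 24°, forward 7.2 m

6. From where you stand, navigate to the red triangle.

turn left 27°, forward 3.1 m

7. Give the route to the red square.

turn right 76°, forward 4.1 m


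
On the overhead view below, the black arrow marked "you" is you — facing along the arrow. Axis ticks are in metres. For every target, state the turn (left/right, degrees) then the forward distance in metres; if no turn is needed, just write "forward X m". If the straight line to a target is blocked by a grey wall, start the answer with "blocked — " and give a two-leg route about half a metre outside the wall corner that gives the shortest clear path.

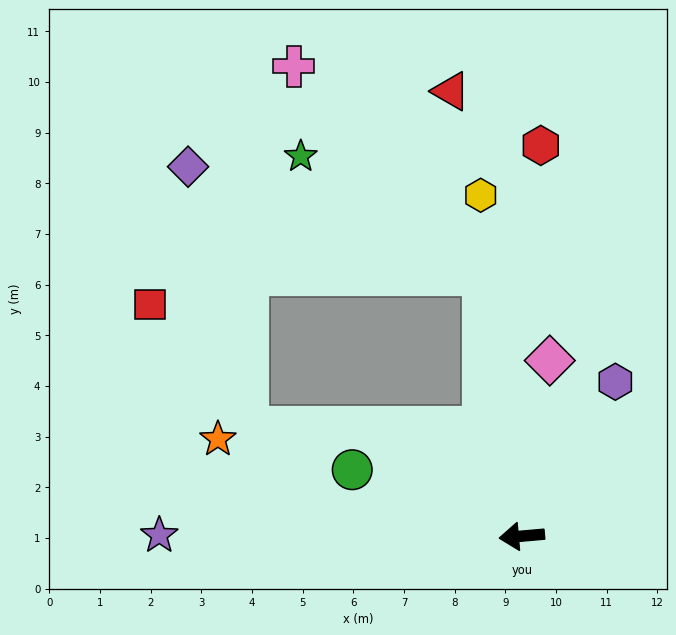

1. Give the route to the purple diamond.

blocked — turn right 87°, forward 5.2 m, then turn left 62°, forward 6.2 m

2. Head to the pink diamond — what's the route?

turn right 104°, forward 3.5 m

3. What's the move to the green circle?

turn right 26°, forward 3.6 m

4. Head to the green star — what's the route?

blocked — turn right 87°, forward 5.2 m, then turn left 49°, forward 4.3 m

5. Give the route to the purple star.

turn right 5°, forward 7.2 m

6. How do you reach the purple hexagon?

turn right 126°, forward 3.6 m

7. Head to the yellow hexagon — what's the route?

turn right 88°, forward 6.8 m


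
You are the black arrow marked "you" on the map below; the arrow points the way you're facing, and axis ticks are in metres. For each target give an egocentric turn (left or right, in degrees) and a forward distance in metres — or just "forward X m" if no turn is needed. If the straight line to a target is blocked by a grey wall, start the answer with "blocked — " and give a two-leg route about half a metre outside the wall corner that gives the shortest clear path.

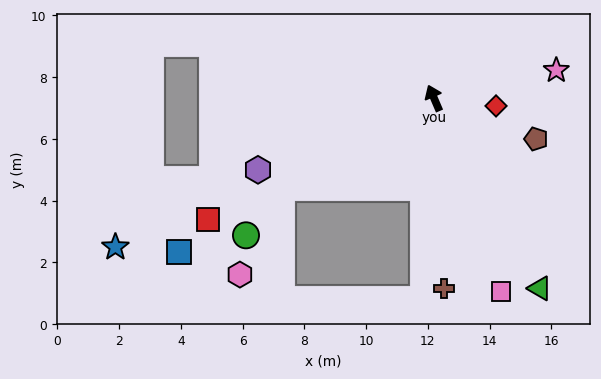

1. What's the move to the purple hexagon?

turn left 89°, forward 6.2 m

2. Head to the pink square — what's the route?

turn left 176°, forward 6.6 m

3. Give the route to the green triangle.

turn right 174°, forward 7.1 m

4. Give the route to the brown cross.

turn left 160°, forward 6.2 m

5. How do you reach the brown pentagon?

turn right 135°, forward 3.6 m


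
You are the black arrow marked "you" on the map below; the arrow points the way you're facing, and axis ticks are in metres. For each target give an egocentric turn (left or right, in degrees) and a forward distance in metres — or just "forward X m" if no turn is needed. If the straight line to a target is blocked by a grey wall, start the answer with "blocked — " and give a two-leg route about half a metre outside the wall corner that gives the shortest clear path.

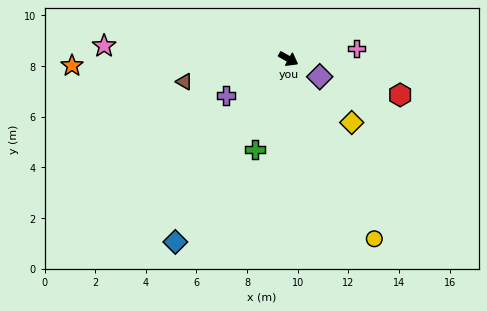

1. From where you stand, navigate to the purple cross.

turn right 120°, forward 2.9 m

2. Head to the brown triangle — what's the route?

turn right 138°, forward 4.2 m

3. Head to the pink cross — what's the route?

turn left 38°, forward 2.7 m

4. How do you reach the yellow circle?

turn right 35°, forward 7.9 m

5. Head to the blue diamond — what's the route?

turn right 93°, forward 8.5 m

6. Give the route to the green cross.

turn right 81°, forward 3.8 m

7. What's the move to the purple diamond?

forward 1.4 m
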